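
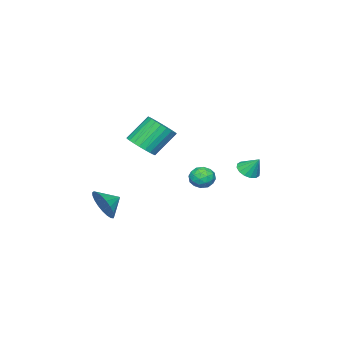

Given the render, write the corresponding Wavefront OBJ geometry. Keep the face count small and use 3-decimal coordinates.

v -3.528 2.232 -0.942
v -2.963 1.827 -0.66
v -3.492 2.968 0.042
v -2.792 2.104 -0.873
v -2.818 2.414 -1.104
v -3.035 2.676 -1.292
v -3.384 2.818 -1.386
v -3.771 2.804 -1.362
v -4.093 2.636 -1.225
v -4.263 2.36 -1.012
v -4.237 2.049 -0.78
v -4.02 1.788 -0.592
v -3.672 1.645 -0.498
v -3.285 1.659 -0.523
v 4.274 -2.027 -1.874
v 4.778 -1.753 -0.972
v 3.366 -1.573 -1.506
v 4.851 -1.398 -1.23
v 4.824 -1.152 -1.6
v 4.702 -1.057 -2.017
v 4.506 -1.131 -2.41
v 4.27 -1.359 -2.71
v 4.034 -1.703 -2.865
v 3.84 -2.103 -2.849
v 3.721 -2.49 -2.665
v 3.697 -2.797 -2.344
v 3.773 -2.971 -1.942
v 3.936 -2.982 -1.528
v 4.157 -2.828 -1.174
v 4.398 -2.535 -0.941
v 4.618 -2.155 -0.869
v -0.148 -2.67 0.877
v 0.364 -3.234 1.525
v -0.7 -2.514 2.991
v -1.212 -1.95 2.343
v 0.579 -2.908 1.521
v -0.486 -2.189 2.988
v 0.683 -2.546 1.419
v -0.381 -1.827 2.886
v 0.661 -2.203 1.235
v -0.403 -1.484 2.701
v 0.516 -1.931 0.996
v -0.549 -1.212 2.463
v 0.269 -1.771 0.739
v -0.795 -1.052 2.205
v -0.041 -1.749 0.503
v -1.105 -1.029 1.969
v -0.367 -1.866 0.323
v -1.431 -1.146 1.79
v -0.66 -2.106 0.229
v -1.724 -1.386 1.695
v -0.874 -2.431 0.232
v -1.939 -1.712 1.699
v -0.979 -2.793 0.334
v -2.043 -2.074 1.801
v -0.957 -3.136 0.519
v -2.021 -2.417 1.985
v -0.811 -3.408 0.757
v -1.876 -2.689 2.224
v -0.565 -3.568 1.015
v -1.629 -2.849 2.481
v -0.255 -3.591 1.251
v -1.319 -2.871 2.717
v 0.071 -3.474 1.43
v -0.993 -2.754 2.897
v 2.186 3.549 0.593
v 2.539 3.048 1.055
v 1.601 2.612 0.025
v 1.954 2.111 0.487
v 1.422 2.586 0.77
v 1.783 3.165 1.122
v 2.357 2.495 -0.042
v 2.718 3.074 0.31
v 2.645 2.397 0.663
v 2.067 2.453 1.165
v 2.073 3.207 -0.085
v 1.495 3.263 0.417
v 2.414 3.38 0.874
v 1.726 2.28 0.206
v 1.413 2.558 0.372
v 1.621 2.264 0.644
v 1.969 3.449 0.913
v 2.177 3.155 1.185
v 1.52 2.883 1.017
v 1.963 2.505 -0.105
v 2.171 2.211 0.167
v 2.519 3.396 0.436
v 2.727 3.102 0.708
v 2.62 2.777 0.063
v 2.683 2.703 0.915
v 2.34 2.153 0.581
v 2.576 2.379 0.27
v 2.789 2.719 0.477
v 2.344 2.736 1.21
v 2 2.186 0.876
v 1.687 2.465 1.043
v 1.899 2.805 1.249
v 2.406 2.353 0.979
v 2.14 3.474 0.204
v 1.796 2.924 -0.13
v 2.241 2.855 -0.169
v 2.453 3.195 0.037
v 1.8 3.507 0.499
v 1.457 2.957 0.165
v 1.351 2.941 0.603
v 1.564 3.281 0.81
v 1.734 3.307 0.101
f 2 1 4
f 2 4 3
f 4 1 5
f 4 5 3
f 5 1 6
f 5 6 3
f 6 1 7
f 6 7 3
f 7 1 8
f 7 8 3
f 8 1 9
f 8 9 3
f 9 1 10
f 9 10 3
f 10 1 11
f 10 11 3
f 11 1 12
f 11 12 3
f 12 1 13
f 12 13 3
f 13 1 14
f 13 14 3
f 14 1 2
f 14 2 3
f 16 15 18
f 16 18 17
f 18 15 19
f 18 19 17
f 19 15 20
f 19 20 17
f 20 15 21
f 20 21 17
f 21 15 22
f 21 22 17
f 22 15 23
f 22 23 17
f 23 15 24
f 23 24 17
f 24 15 25
f 24 25 17
f 25 15 26
f 25 26 17
f 26 15 27
f 26 27 17
f 27 15 28
f 27 28 17
f 28 15 29
f 28 29 17
f 29 15 30
f 29 30 17
f 30 15 31
f 30 31 17
f 31 15 16
f 31 16 17
f 33 32 36
f 33 36 34
f 34 36 37
f 34 37 35
f 36 32 38
f 36 38 37
f 37 38 39
f 37 39 35
f 38 32 40
f 38 40 39
f 39 40 41
f 39 41 35
f 40 32 42
f 40 42 41
f 41 42 43
f 41 43 35
f 42 32 44
f 42 44 43
f 43 44 45
f 43 45 35
f 44 32 46
f 44 46 45
f 45 46 47
f 45 47 35
f 46 32 48
f 46 48 47
f 47 48 49
f 47 49 35
f 48 32 50
f 48 50 49
f 49 50 51
f 49 51 35
f 50 32 52
f 50 52 51
f 51 52 53
f 51 53 35
f 52 32 54
f 52 54 53
f 53 54 55
f 53 55 35
f 54 32 56
f 54 56 55
f 55 56 57
f 55 57 35
f 56 32 58
f 56 58 57
f 57 58 59
f 57 59 35
f 58 32 60
f 58 60 59
f 59 60 61
f 59 61 35
f 60 32 62
f 60 62 61
f 61 62 63
f 61 63 35
f 62 32 64
f 62 64 63
f 63 64 65
f 63 65 35
f 64 32 33
f 64 33 65
f 65 33 34
f 65 34 35
f 66 103 82
f 103 77 106
f 82 106 71
f 103 106 82
f 66 82 78
f 82 71 83
f 78 83 67
f 82 83 78
f 66 78 87
f 78 67 88
f 87 88 73
f 78 88 87
f 66 87 99
f 87 73 102
f 99 102 76
f 87 102 99
f 66 99 103
f 99 76 107
f 103 107 77
f 99 107 103
f 67 83 94
f 83 71 97
f 94 97 75
f 83 97 94
f 71 106 84
f 106 77 105
f 84 105 70
f 106 105 84
f 77 107 104
f 107 76 100
f 104 100 68
f 107 100 104
f 76 102 101
f 102 73 89
f 101 89 72
f 102 89 101
f 73 88 93
f 88 67 90
f 93 90 74
f 88 90 93
f 69 95 81
f 95 75 96
f 81 96 70
f 95 96 81
f 69 81 79
f 81 70 80
f 79 80 68
f 81 80 79
f 69 79 86
f 79 68 85
f 86 85 72
f 79 85 86
f 69 86 91
f 86 72 92
f 91 92 74
f 86 92 91
f 69 91 95
f 91 74 98
f 95 98 75
f 91 98 95
f 70 96 84
f 96 75 97
f 84 97 71
f 96 97 84
f 68 80 104
f 80 70 105
f 104 105 77
f 80 105 104
f 72 85 101
f 85 68 100
f 101 100 76
f 85 100 101
f 74 92 93
f 92 72 89
f 93 89 73
f 92 89 93
f 75 98 94
f 98 74 90
f 94 90 67
f 98 90 94



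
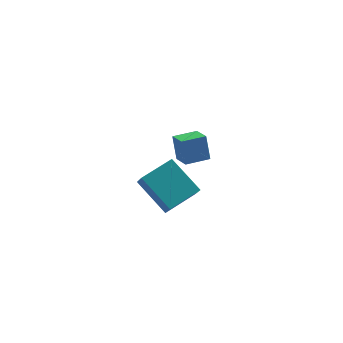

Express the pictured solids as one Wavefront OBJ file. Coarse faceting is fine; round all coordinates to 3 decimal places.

v 2.644 -0.472 -2.589
v 2.578 -0.068 -1.579
v 2.497 0.378 -2.938
v 2.43 0.781 -1.928
v 3.63 -0.301 -2.592
v 3.563 0.102 -1.582
v 3.482 0.548 -2.941
v 3.416 0.952 -1.931
v 0.958 -4.545 -1.514
v 0.997 -5.09 -0.837
v 0.195 -3.444 -0.585
v 0.233 -3.989 0.092
v 2.167 -4.011 -1.152
v 2.205 -4.556 -0.475
v 1.403 -2.91 -0.223
v 1.442 -3.455 0.454
f 2 4 1
f 5 2 1
f 1 4 3
f 3 5 1
f 2 8 4
f 6 2 5
f 6 8 2
f 4 8 3
f 7 5 3
f 3 8 7
f 7 6 5
f 8 6 7
f 10 12 9
f 13 10 9
f 9 12 11
f 11 13 9
f 10 16 12
f 14 10 13
f 14 16 10
f 12 16 11
f 15 13 11
f 11 16 15
f 15 14 13
f 16 14 15



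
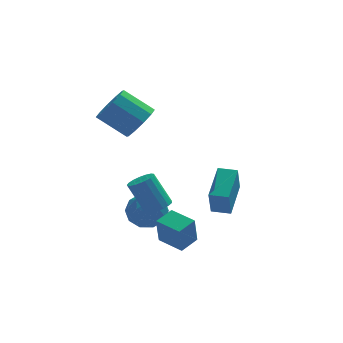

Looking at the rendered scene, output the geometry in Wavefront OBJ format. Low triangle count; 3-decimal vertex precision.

v -2.353 2.933 2.506
v -1.676 3.632 2.975
v -3.09 4.246 4.103
v -3.767 3.547 3.634
v -1.959 3.937 2.453
v -3.373 4.551 3.581
v -2.393 3.859 1.952
v -3.807 4.473 3.08
v -2.811 3.428 1.662
v -4.225 4.041 2.79
v -3.055 2.807 1.695
v -4.469 3.421 2.823
v -3.03 2.234 2.037
v -4.444 2.848 3.165
v -2.747 1.929 2.559
v -4.161 2.543 3.687
v -2.313 2.007 3.06
v -3.727 2.621 4.188
v -1.895 2.439 3.35
v -3.309 3.052 4.478
v -1.651 3.059 3.317
v -3.065 3.673 4.445
v -1.099 -2.333 -3.281
v -1.277 -2.674 -1.738
v -2.034 -1.259 -3.151
v -2.212 -1.599 -1.608
v -0.268 -1.641 -3.032
v -0.446 -1.981 -1.489
v -1.203 -0.566 -2.902
v -1.381 -0.907 -1.359
v -3.231 1.132 -2.784
v -2.282 1.697 -2.82
v -2.418 -0.177 -1.88
v -1.469 0.388 -1.916
v -2.309 0.757 -1.301
v -2.811 1.566 -1.86
v -1.889 -0.046 -2.84
v -2.391 0.763 -3.399
v -1.453 0.969 -2.854
v -1.713 1.465 -1.903
v -2.987 0.055 -2.797
v -3.247 0.551 -1.846
v -2.828 1.529 -2.881
v -1.872 -0.009 -1.819
v -2.366 0.208 -1.457
v -1.808 0.539 -1.478
v -3.139 1.452 -2.317
v -2.581 1.784 -2.338
v -2.597 1.232 -1.445
v -2.119 -0.264 -2.362
v -1.561 0.068 -2.383
v -2.892 0.981 -3.222
v -2.334 1.312 -3.243
v -2.103 0.288 -3.255
v -1.783 1.433 -2.923
v -1.305 0.664 -2.391
v -1.552 0.409 -2.935
v -1.847 0.885 -3.263
v -1.936 1.725 -2.363
v -1.458 0.955 -1.832
v -1.951 1.172 -1.47
v -2.247 1.648 -1.799
v -1.448 1.297 -2.384
v -3.242 0.565 -2.868
v -2.764 -0.205 -2.337
v -2.453 -0.128 -2.901
v -2.749 0.348 -3.23
v -3.395 0.856 -2.309
v -2.917 0.087 -1.777
v -2.853 0.635 -1.437
v -3.148 1.111 -1.765
v -3.252 0.223 -2.316
v -1.948 -0.559 -1.318
v -1.538 -1.027 -0.957
v -2.321 -0.47 0.659
v -2.732 -0.001 0.298
v -1.348 -0.74 -0.964
v -2.131 -0.182 0.651
v -1.296 -0.411 -1.052
v -2.079 0.147 0.563
v -1.393 -0.116 -1.201
v -2.176 0.442 0.414
v -1.617 0.078 -1.377
v -2.401 0.636 0.238
v -1.918 0.126 -1.539
v -2.701 0.683 0.076
v -2.225 0.016 -1.651
v -3.008 0.574 -0.035
v -2.469 -0.224 -1.686
v -3.252 0.333 -0.07
v -2.594 -0.542 -1.637
v -3.377 0.016 -0.021
v -2.571 -0.863 -1.514
v -3.354 -0.306 0.101
v -2.405 -1.115 -1.347
v -3.188 -0.557 0.268
v -2.134 -1.239 -1.173
v -2.918 -0.681 0.442
v -1.822 -1.208 -1.032
v -2.605 -0.65 0.583
v 0.975 2.056 -3.508
v 0.75 1.46 -1.954
v 1.715 3.843 -2.715
v 1.49 3.246 -1.161
v 1.91 1.674 -3.519
v 1.685 1.077 -1.965
v 2.65 3.46 -2.726
v 2.425 2.864 -1.172
f 2 1 5
f 2 5 3
f 3 5 6
f 3 6 4
f 5 1 7
f 5 7 6
f 6 7 8
f 6 8 4
f 7 1 9
f 7 9 8
f 8 9 10
f 8 10 4
f 9 1 11
f 9 11 10
f 10 11 12
f 10 12 4
f 11 1 13
f 11 13 12
f 12 13 14
f 12 14 4
f 13 1 15
f 13 15 14
f 14 15 16
f 14 16 4
f 15 1 17
f 15 17 16
f 16 17 18
f 16 18 4
f 17 1 19
f 17 19 18
f 18 19 20
f 18 20 4
f 19 1 21
f 19 21 20
f 20 21 22
f 20 22 4
f 21 1 2
f 21 2 22
f 22 2 3
f 22 3 4
f 24 26 23
f 27 24 23
f 23 26 25
f 25 27 23
f 24 30 26
f 28 24 27
f 28 30 24
f 26 30 25
f 29 27 25
f 25 30 29
f 29 28 27
f 30 28 29
f 31 68 47
f 68 42 71
f 47 71 36
f 68 71 47
f 31 47 43
f 47 36 48
f 43 48 32
f 47 48 43
f 31 43 52
f 43 32 53
f 52 53 38
f 43 53 52
f 31 52 64
f 52 38 67
f 64 67 41
f 52 67 64
f 31 64 68
f 64 41 72
f 68 72 42
f 64 72 68
f 32 48 59
f 48 36 62
f 59 62 40
f 48 62 59
f 36 71 49
f 71 42 70
f 49 70 35
f 71 70 49
f 42 72 69
f 72 41 65
f 69 65 33
f 72 65 69
f 41 67 66
f 67 38 54
f 66 54 37
f 67 54 66
f 38 53 58
f 53 32 55
f 58 55 39
f 53 55 58
f 34 60 46
f 60 40 61
f 46 61 35
f 60 61 46
f 34 46 44
f 46 35 45
f 44 45 33
f 46 45 44
f 34 44 51
f 44 33 50
f 51 50 37
f 44 50 51
f 34 51 56
f 51 37 57
f 56 57 39
f 51 57 56
f 34 56 60
f 56 39 63
f 60 63 40
f 56 63 60
f 35 61 49
f 61 40 62
f 49 62 36
f 61 62 49
f 33 45 69
f 45 35 70
f 69 70 42
f 45 70 69
f 37 50 66
f 50 33 65
f 66 65 41
f 50 65 66
f 39 57 58
f 57 37 54
f 58 54 38
f 57 54 58
f 40 63 59
f 63 39 55
f 59 55 32
f 63 55 59
f 74 73 77
f 74 77 75
f 75 77 78
f 75 78 76
f 77 73 79
f 77 79 78
f 78 79 80
f 78 80 76
f 79 73 81
f 79 81 80
f 80 81 82
f 80 82 76
f 81 73 83
f 81 83 82
f 82 83 84
f 82 84 76
f 83 73 85
f 83 85 84
f 84 85 86
f 84 86 76
f 85 73 87
f 85 87 86
f 86 87 88
f 86 88 76
f 87 73 89
f 87 89 88
f 88 89 90
f 88 90 76
f 89 73 91
f 89 91 90
f 90 91 92
f 90 92 76
f 91 73 93
f 91 93 92
f 92 93 94
f 92 94 76
f 93 73 95
f 93 95 94
f 94 95 96
f 94 96 76
f 95 73 97
f 95 97 96
f 96 97 98
f 96 98 76
f 97 73 99
f 97 99 98
f 98 99 100
f 98 100 76
f 99 73 74
f 99 74 100
f 100 74 75
f 100 75 76
f 102 104 101
f 105 102 101
f 101 104 103
f 103 105 101
f 102 108 104
f 106 102 105
f 106 108 102
f 104 108 103
f 107 105 103
f 103 108 107
f 107 106 105
f 108 106 107



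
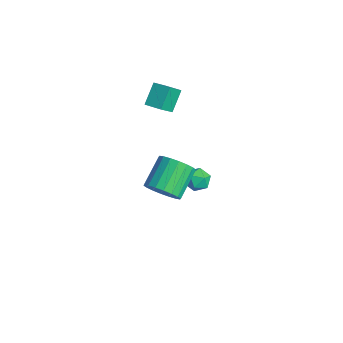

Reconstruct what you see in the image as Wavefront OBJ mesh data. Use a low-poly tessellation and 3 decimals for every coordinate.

v 1.664 -3.908 1.975
v 2.418 -3.265 1.838
v 1.53 -2.009 2.849
v 0.776 -2.652 2.985
v 2.149 -3.178 1.494
v 1.262 -1.922 2.505
v 1.785 -3.235 1.245
v 0.897 -1.979 2.256
v 1.396 -3.425 1.141
v 0.509 -2.17 2.151
v 1.061 -3.711 1.201
v 0.173 -2.456 2.212
v 0.845 -4.036 1.415
v -0.043 -2.781 2.426
v 0.791 -4.336 1.74
v -0.096 -3.08 2.751
v 0.91 -4.551 2.111
v 0.022 -3.295 3.122
v 1.178 -4.638 2.455
v 0.291 -3.382 3.466
v 1.543 -4.581 2.704
v 0.655 -3.325 3.715
v 1.931 -4.39 2.809
v 1.044 -3.135 3.819
v 2.267 -4.104 2.748
v 1.379 -2.849 3.759
v 2.483 -3.779 2.534
v 1.595 -2.524 3.545
v 2.536 -3.48 2.209
v 1.649 -2.224 3.22
v -3.681 -2.32 3.798
v -4.27 -1.527 4.79
v -4.104 -1.461 2.861
v -4.693 -0.668 3.853
v -2.847 -1.812 3.887
v -3.436 -1.019 4.879
v -3.27 -0.953 2.95
v -3.859 -0.16 3.942
v -2.693 1.011 -2.859
v -2.163 0.546 -3.235
v -3.477 -0.006 -2.705
v -2.947 -0.471 -3.081
v -2.778 -0.177 -2.357
v -2.294 0.451 -2.453
v -3.346 0.089 -3.487
v -2.862 0.717 -3.583
v -2.567 -0.024 -3.624
v -2.216 -0.189 -2.925
v -3.424 0.729 -3.015
v -3.073 0.564 -2.316
f 2 1 5
f 2 5 3
f 3 5 6
f 3 6 4
f 5 1 7
f 5 7 6
f 6 7 8
f 6 8 4
f 7 1 9
f 7 9 8
f 8 9 10
f 8 10 4
f 9 1 11
f 9 11 10
f 10 11 12
f 10 12 4
f 11 1 13
f 11 13 12
f 12 13 14
f 12 14 4
f 13 1 15
f 13 15 14
f 14 15 16
f 14 16 4
f 15 1 17
f 15 17 16
f 16 17 18
f 16 18 4
f 17 1 19
f 17 19 18
f 18 19 20
f 18 20 4
f 19 1 21
f 19 21 20
f 20 21 22
f 20 22 4
f 21 1 23
f 21 23 22
f 22 23 24
f 22 24 4
f 23 1 25
f 23 25 24
f 24 25 26
f 24 26 4
f 25 1 27
f 25 27 26
f 26 27 28
f 26 28 4
f 27 1 29
f 27 29 28
f 28 29 30
f 28 30 4
f 29 1 2
f 29 2 30
f 30 2 3
f 30 3 4
f 32 34 31
f 35 32 31
f 31 34 33
f 33 35 31
f 32 38 34
f 36 32 35
f 36 38 32
f 34 38 33
f 37 35 33
f 33 38 37
f 37 36 35
f 38 36 37
f 39 50 44
f 39 44 40
f 39 40 46
f 39 46 49
f 39 49 50
f 40 44 48
f 44 50 43
f 50 49 41
f 49 46 45
f 46 40 47
f 42 48 43
f 42 43 41
f 42 41 45
f 42 45 47
f 42 47 48
f 43 48 44
f 41 43 50
f 45 41 49
f 47 45 46
f 48 47 40



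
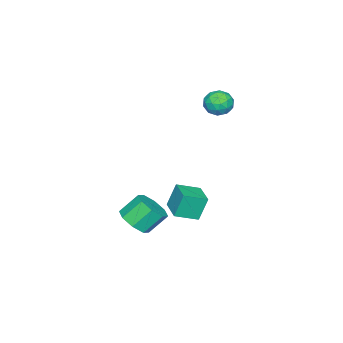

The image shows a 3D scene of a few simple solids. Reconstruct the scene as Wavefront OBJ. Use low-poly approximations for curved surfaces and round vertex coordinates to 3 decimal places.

v 1.432 2.73 -3.251
v 2.064 2.536 -2.685
v 1.44 3.136 -1.783
v 0.808 3.33 -2.349
v 2.17 3.115 -2.997
v 1.546 3.715 -2.094
v 1.843 3.469 -3.457
v 1.219 4.068 -2.555
v 1.276 3.39 -3.797
v 0.652 3.989 -2.895
v 0.8 2.924 -3.817
v 0.176 3.524 -2.915
v 0.694 2.345 -3.506
v 0.07 2.945 -2.603
v 1.021 1.992 -3.045
v 0.397 2.591 -2.143
v 1.588 2.071 -2.705
v 0.964 2.67 -1.803
v -3.663 4.611 1.818
v -3.166 4.071 1.687
v -4.314 3.849 2.493
v -3.817 3.309 2.362
v -3.63 3.892 2.788
v -3.228 4.363 2.371
v -4.252 3.557 1.809
v -3.85 4.028 1.392
v -3.53 3.419 1.682
v -3.145 3.626 2.287
v -4.335 4.294 1.893
v -3.95 4.501 2.498
v -3.357 4.408 1.694
v -4.123 3.512 2.486
v -4.013 3.855 2.737
v -3.72 3.537 2.66
v -3.394 4.58 2.096
v -3.101 4.262 2.019
v -3.374 4.157 2.666
v -4.379 3.658 2.161
v -4.086 3.34 2.084
v -3.76 4.383 1.52
v -3.467 4.065 1.443
v -4.106 3.763 1.514
v -3.279 3.707 1.613
v -3.661 3.259 2.01
v -3.917 3.405 1.685
v -3.681 3.682 1.44
v -3.053 3.829 1.969
v -3.435 3.381 2.366
v -3.326 3.724 2.616
v -3.089 4.001 2.371
v -3.267 3.446 1.966
v -4.045 4.539 1.814
v -4.427 4.091 2.211
v -4.391 3.919 1.809
v -4.154 4.196 1.564
v -3.819 4.661 2.17
v -4.201 4.213 2.567
v -3.799 4.238 2.74
v -3.563 4.515 2.495
v -4.213 4.474 2.214
v -1.987 2.321 -4.188
v -2.35 2.594 -2.959
v -2.785 3.131 -4.604
v -3.148 3.404 -3.375
v -1.072 3.256 -4.125
v -1.435 3.529 -2.896
v -1.87 4.066 -4.541
v -2.233 4.339 -3.312
f 2 1 5
f 2 5 3
f 3 5 6
f 3 6 4
f 5 1 7
f 5 7 6
f 6 7 8
f 6 8 4
f 7 1 9
f 7 9 8
f 8 9 10
f 8 10 4
f 9 1 11
f 9 11 10
f 10 11 12
f 10 12 4
f 11 1 13
f 11 13 12
f 12 13 14
f 12 14 4
f 13 1 15
f 13 15 14
f 14 15 16
f 14 16 4
f 15 1 17
f 15 17 16
f 16 17 18
f 16 18 4
f 17 1 2
f 17 2 18
f 18 2 3
f 18 3 4
f 19 56 35
f 56 30 59
f 35 59 24
f 56 59 35
f 19 35 31
f 35 24 36
f 31 36 20
f 35 36 31
f 19 31 40
f 31 20 41
f 40 41 26
f 31 41 40
f 19 40 52
f 40 26 55
f 52 55 29
f 40 55 52
f 19 52 56
f 52 29 60
f 56 60 30
f 52 60 56
f 20 36 47
f 36 24 50
f 47 50 28
f 36 50 47
f 24 59 37
f 59 30 58
f 37 58 23
f 59 58 37
f 30 60 57
f 60 29 53
f 57 53 21
f 60 53 57
f 29 55 54
f 55 26 42
f 54 42 25
f 55 42 54
f 26 41 46
f 41 20 43
f 46 43 27
f 41 43 46
f 22 48 34
f 48 28 49
f 34 49 23
f 48 49 34
f 22 34 32
f 34 23 33
f 32 33 21
f 34 33 32
f 22 32 39
f 32 21 38
f 39 38 25
f 32 38 39
f 22 39 44
f 39 25 45
f 44 45 27
f 39 45 44
f 22 44 48
f 44 27 51
f 48 51 28
f 44 51 48
f 23 49 37
f 49 28 50
f 37 50 24
f 49 50 37
f 21 33 57
f 33 23 58
f 57 58 30
f 33 58 57
f 25 38 54
f 38 21 53
f 54 53 29
f 38 53 54
f 27 45 46
f 45 25 42
f 46 42 26
f 45 42 46
f 28 51 47
f 51 27 43
f 47 43 20
f 51 43 47
f 62 64 61
f 65 62 61
f 61 64 63
f 63 65 61
f 62 68 64
f 66 62 65
f 66 68 62
f 64 68 63
f 67 65 63
f 63 68 67
f 67 66 65
f 68 66 67



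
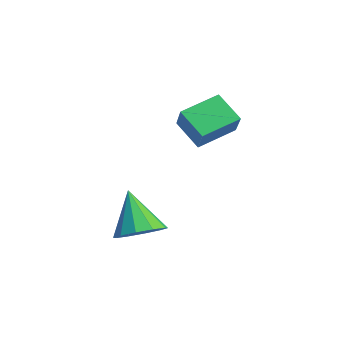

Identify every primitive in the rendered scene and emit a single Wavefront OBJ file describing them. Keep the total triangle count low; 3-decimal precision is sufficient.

v -0.087 3.432 1.001
v -1.157 2.974 1.948
v -0.271 5.089 1.596
v -1.34 4.631 2.543
v 0.96 3.169 2.057
v -0.109 2.711 3.004
v 0.777 4.826 2.652
v -0.293 4.368 3.599
v 3.143 -0.169 -1.447
v 3.75 0.55 -1.029
v 2.037 -0.231 0.267
v 3.272 0.846 -1.327
v 2.744 0.754 -1.67
v 2.368 0.31 -1.929
v 2.289 -0.317 -2.003
v 2.535 -0.888 -1.865
v 3.013 -1.184 -1.567
v 3.541 -1.092 -1.223
v 3.917 -0.648 -0.965
v 3.997 -0.02 -0.891
f 2 4 1
f 5 2 1
f 1 4 3
f 3 5 1
f 2 8 4
f 6 2 5
f 6 8 2
f 4 8 3
f 7 5 3
f 3 8 7
f 7 6 5
f 8 6 7
f 10 9 12
f 10 12 11
f 12 9 13
f 12 13 11
f 13 9 14
f 13 14 11
f 14 9 15
f 14 15 11
f 15 9 16
f 15 16 11
f 16 9 17
f 16 17 11
f 17 9 18
f 17 18 11
f 18 9 19
f 18 19 11
f 19 9 20
f 19 20 11
f 20 9 10
f 20 10 11



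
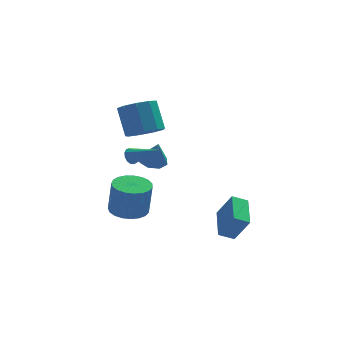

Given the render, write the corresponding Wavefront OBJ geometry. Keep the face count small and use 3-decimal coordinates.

v -2.724 2.634 2.54
v -1.756 2.426 2.86
v -2.029 3.457 4.359
v -2.996 3.666 4.04
v -1.758 3.012 2.456
v -2.031 4.043 3.955
v -2.212 3.421 2.092
v -2.485 4.453 3.591
v -2.906 3.462 1.938
v -3.178 4.494 3.437
v -3.514 3.116 2.065
v -3.786 4.147 3.565
v -3.752 2.544 2.415
v -4.025 3.575 3.915
v -3.509 2.015 2.824
v -3.782 3.046 4.323
v -2.899 1.775 3.099
v -3.172 2.806 4.599
v -2.206 1.938 3.114
v -2.479 2.969 4.613
v -2.281 3.013 0.27
v -1.546 3.268 0.222
v -2.059 2.627 1.65
v -1.924 3.693 0.402
v -2.512 3.72 0.505
v -2.964 3.332 0.469
v -3.017 2.757 0.318
v -2.639 2.332 0.138
v -2.051 2.305 0.035
v -1.598 2.693 0.07
v 1.321 -0.443 -3.845
v 0.489 -0.44 -3.452
v 1.568 1.361 -3.338
v 0.736 1.364 -2.945
v 2.004 -0.944 -2.395
v 1.172 -0.941 -2.002
v 2.251 0.86 -1.888
v 1.419 0.863 -1.495
v -3.607 1.617 1.449
v -3.324 1.632 1.012
v -2.293 0.743 2.271
v -3.257 1.874 1.163
v -3.301 2.035 1.404
v -3.442 2.063 1.659
v -3.636 1.949 1.847
v -3.82 1.73 1.909
v -3.937 1.475 1.825
v -3.949 1.265 1.621
v -3.853 1.167 1.363
v -3.678 1.211 1.131
v -3.481 1.385 1.001
v -3.809 1.162 -2.154
v -2.901 1.668 -2.206
v -2.724 1.543 -0.318
v -3.631 1.038 -0.266
v -3.182 1.993 -2.158
v -3.005 1.868 -0.27
v -3.572 2.174 -2.109
v -3.394 2.049 -0.222
v -4.002 2.181 -2.068
v -3.825 2.056 -0.181
v -4.399 2.011 -2.042
v -4.222 1.886 -0.155
v -4.694 1.695 -2.035
v -4.517 1.57 -0.148
v -4.836 1.286 -2.049
v -4.658 1.162 -0.161
v -4.8 0.857 -2.081
v -4.623 0.732 -0.193
v -4.593 0.48 -2.125
v -4.415 0.355 -0.238
v -4.25 0.221 -2.175
v -4.072 0.096 -0.287
v -3.831 0.125 -2.22
v -3.653 -0 -0.333
v -3.408 0.208 -2.255
v -3.23 0.083 -0.367
v -3.054 0.456 -2.271
v -2.877 0.332 -0.384
v -2.831 0.827 -2.268
v -2.653 0.702 -0.38
v -2.777 1.255 -2.245
v -2.599 1.131 -0.357
f 2 1 5
f 2 5 3
f 3 5 6
f 3 6 4
f 5 1 7
f 5 7 6
f 6 7 8
f 6 8 4
f 7 1 9
f 7 9 8
f 8 9 10
f 8 10 4
f 9 1 11
f 9 11 10
f 10 11 12
f 10 12 4
f 11 1 13
f 11 13 12
f 12 13 14
f 12 14 4
f 13 1 15
f 13 15 14
f 14 15 16
f 14 16 4
f 15 1 17
f 15 17 16
f 16 17 18
f 16 18 4
f 17 1 19
f 17 19 18
f 18 19 20
f 18 20 4
f 19 1 2
f 19 2 20
f 20 2 3
f 20 3 4
f 22 21 24
f 22 24 23
f 24 21 25
f 24 25 23
f 25 21 26
f 25 26 23
f 26 21 27
f 26 27 23
f 27 21 28
f 27 28 23
f 28 21 29
f 28 29 23
f 29 21 30
f 29 30 23
f 30 21 22
f 30 22 23
f 32 34 31
f 35 32 31
f 31 34 33
f 33 35 31
f 32 38 34
f 36 32 35
f 36 38 32
f 34 38 33
f 37 35 33
f 33 38 37
f 37 36 35
f 38 36 37
f 40 39 42
f 40 42 41
f 42 39 43
f 42 43 41
f 43 39 44
f 43 44 41
f 44 39 45
f 44 45 41
f 45 39 46
f 45 46 41
f 46 39 47
f 46 47 41
f 47 39 48
f 47 48 41
f 48 39 49
f 48 49 41
f 49 39 50
f 49 50 41
f 50 39 51
f 50 51 41
f 51 39 40
f 51 40 41
f 53 52 56
f 53 56 54
f 54 56 57
f 54 57 55
f 56 52 58
f 56 58 57
f 57 58 59
f 57 59 55
f 58 52 60
f 58 60 59
f 59 60 61
f 59 61 55
f 60 52 62
f 60 62 61
f 61 62 63
f 61 63 55
f 62 52 64
f 62 64 63
f 63 64 65
f 63 65 55
f 64 52 66
f 64 66 65
f 65 66 67
f 65 67 55
f 66 52 68
f 66 68 67
f 67 68 69
f 67 69 55
f 68 52 70
f 68 70 69
f 69 70 71
f 69 71 55
f 70 52 72
f 70 72 71
f 71 72 73
f 71 73 55
f 72 52 74
f 72 74 73
f 73 74 75
f 73 75 55
f 74 52 76
f 74 76 75
f 75 76 77
f 75 77 55
f 76 52 78
f 76 78 77
f 77 78 79
f 77 79 55
f 78 52 80
f 78 80 79
f 79 80 81
f 79 81 55
f 80 52 82
f 80 82 81
f 81 82 83
f 81 83 55
f 82 52 53
f 82 53 83
f 83 53 54
f 83 54 55



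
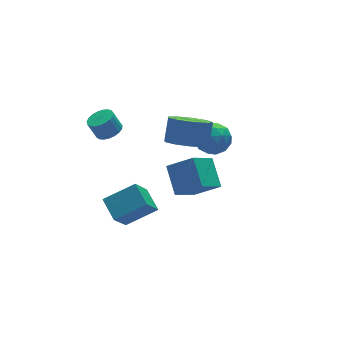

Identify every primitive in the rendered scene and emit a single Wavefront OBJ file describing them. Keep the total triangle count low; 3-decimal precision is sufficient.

v -0.381 -0.453 0.771
v 0.125 0.21 0.117
v 0.647 0.836 1.155
v 0.141 0.173 1.809
v -0.528 0.477 0.284
v -0.007 1.103 1.322
v -1.112 0.308 0.679
v -0.591 0.935 1.717
v -1.354 -0.216 1.117
v -0.833 0.41 2.155
v -1.141 -0.852 1.393
v -0.619 -0.225 2.431
v -0.571 -1.301 1.378
v -0.05 -0.674 2.416
v 0.087 -1.353 1.079
v 0.608 -0.727 2.117
v 0.527 -0.984 0.636
v 1.048 -0.358 1.674
v 0.542 -0.367 0.256
v 1.063 0.259 1.294
v 1.408 1.368 -1.987
v 2.076 1.961 -1.645
v 1.724 0.359 -0.855
v 2.392 0.952 -0.513
v 1.466 1.187 -0.45
v 1.271 1.81 -1.15
v 2.529 0.51 -1.35
v 2.334 1.133 -2.05
v 2.769 1.431 -1.251
v 2.112 1.849 -0.695
v 1.688 0.471 -1.805
v 1.031 0.889 -1.249
v 1.715 1.753 -1.915
v 2.085 0.567 -0.585
v 1.541 0.705 -0.548
v 1.934 1.054 -0.347
v 1.241 1.664 -1.624
v 1.634 2.013 -1.423
v 1.276 1.558 -0.721
v 2.166 0.307 -1.077
v 2.559 0.656 -0.876
v 1.866 1.266 -2.153
v 2.259 1.615 -1.952
v 2.524 0.762 -1.779
v 2.514 1.79 -1.482
v 2.7 1.197 -0.817
v 2.78 0.937 -1.31
v 2.666 1.303 -1.721
v 2.128 2.036 -1.156
v 2.314 1.443 -0.491
v 1.77 1.581 -0.454
v 1.655 1.947 -0.865
v 2.535 1.724 -0.924
v 1.486 0.877 -2.009
v 1.672 0.284 -1.344
v 2.145 0.373 -1.635
v 2.03 0.739 -2.046
v 1.1 1.123 -1.683
v 1.286 0.53 -1.018
v 1.134 1.017 -0.779
v 1.02 1.383 -1.19
v 1.265 0.596 -1.576
v -0.824 -2.141 -1.422
v -2.06 -2.619 -0.406
v -0.6 -0.839 -0.537
v -1.836 -1.317 0.479
v 0.156 -2.883 -0.579
v -1.08 -3.361 0.437
v 0.38 -1.581 0.306
v -0.856 -2.059 1.322
v -2.776 2.771 0.009
v -2.163 2.609 0.282
v -2.492 2.888 1.184
v -3.104 3.049 0.911
v -2.126 2.884 0.21
v -2.454 3.163 1.113
v -2.201 3.14 0.104
v -2.529 3.419 1.006
v -2.375 3.332 -0.019
v -2.704 3.611 0.884
v -2.619 3.426 -0.137
v -2.947 3.705 0.765
v -2.89 3.408 -0.23
v -3.218 3.687 0.673
v -3.141 3.279 -0.281
v -3.469 3.558 0.621
v -3.329 3.062 -0.283
v -3.657 3.341 0.619
v -3.421 2.795 -0.234
v -3.75 3.074 0.668
v -3.402 2.524 -0.143
v -3.731 2.803 0.759
v -3.274 2.295 -0.026
v -3.603 2.574 0.877
v -3.061 2.148 0.097
v -3.389 2.427 1
v -2.798 2.109 0.205
v -3.126 2.388 1.108
v -2.531 2.185 0.279
v -2.859 2.464 1.181
v -2.306 2.361 0.306
v -2.635 2.64 1.209
v -2.372 -0.359 -3.1
v -2.388 0.83 -2.575
v -3.929 -0.028 -3.898
v -3.945 1.161 -3.373
v -1.455 0.319 -4.607
v -1.471 1.508 -4.082
v -3.012 0.65 -5.405
v -3.028 1.839 -4.88
f 2 1 5
f 2 5 3
f 3 5 6
f 3 6 4
f 5 1 7
f 5 7 6
f 6 7 8
f 6 8 4
f 7 1 9
f 7 9 8
f 8 9 10
f 8 10 4
f 9 1 11
f 9 11 10
f 10 11 12
f 10 12 4
f 11 1 13
f 11 13 12
f 12 13 14
f 12 14 4
f 13 1 15
f 13 15 14
f 14 15 16
f 14 16 4
f 15 1 17
f 15 17 16
f 16 17 18
f 16 18 4
f 17 1 19
f 17 19 18
f 18 19 20
f 18 20 4
f 19 1 2
f 19 2 20
f 20 2 3
f 20 3 4
f 21 58 37
f 58 32 61
f 37 61 26
f 58 61 37
f 21 37 33
f 37 26 38
f 33 38 22
f 37 38 33
f 21 33 42
f 33 22 43
f 42 43 28
f 33 43 42
f 21 42 54
f 42 28 57
f 54 57 31
f 42 57 54
f 21 54 58
f 54 31 62
f 58 62 32
f 54 62 58
f 22 38 49
f 38 26 52
f 49 52 30
f 38 52 49
f 26 61 39
f 61 32 60
f 39 60 25
f 61 60 39
f 32 62 59
f 62 31 55
f 59 55 23
f 62 55 59
f 31 57 56
f 57 28 44
f 56 44 27
f 57 44 56
f 28 43 48
f 43 22 45
f 48 45 29
f 43 45 48
f 24 50 36
f 50 30 51
f 36 51 25
f 50 51 36
f 24 36 34
f 36 25 35
f 34 35 23
f 36 35 34
f 24 34 41
f 34 23 40
f 41 40 27
f 34 40 41
f 24 41 46
f 41 27 47
f 46 47 29
f 41 47 46
f 24 46 50
f 46 29 53
f 50 53 30
f 46 53 50
f 25 51 39
f 51 30 52
f 39 52 26
f 51 52 39
f 23 35 59
f 35 25 60
f 59 60 32
f 35 60 59
f 27 40 56
f 40 23 55
f 56 55 31
f 40 55 56
f 29 47 48
f 47 27 44
f 48 44 28
f 47 44 48
f 30 53 49
f 53 29 45
f 49 45 22
f 53 45 49
f 64 66 63
f 67 64 63
f 63 66 65
f 65 67 63
f 64 70 66
f 68 64 67
f 68 70 64
f 66 70 65
f 69 67 65
f 65 70 69
f 69 68 67
f 70 68 69
f 72 71 75
f 72 75 73
f 73 75 76
f 73 76 74
f 75 71 77
f 75 77 76
f 76 77 78
f 76 78 74
f 77 71 79
f 77 79 78
f 78 79 80
f 78 80 74
f 79 71 81
f 79 81 80
f 80 81 82
f 80 82 74
f 81 71 83
f 81 83 82
f 82 83 84
f 82 84 74
f 83 71 85
f 83 85 84
f 84 85 86
f 84 86 74
f 85 71 87
f 85 87 86
f 86 87 88
f 86 88 74
f 87 71 89
f 87 89 88
f 88 89 90
f 88 90 74
f 89 71 91
f 89 91 90
f 90 91 92
f 90 92 74
f 91 71 93
f 91 93 92
f 92 93 94
f 92 94 74
f 93 71 95
f 93 95 94
f 94 95 96
f 94 96 74
f 95 71 97
f 95 97 96
f 96 97 98
f 96 98 74
f 97 71 99
f 97 99 98
f 98 99 100
f 98 100 74
f 99 71 101
f 99 101 100
f 100 101 102
f 100 102 74
f 101 71 72
f 101 72 102
f 102 72 73
f 102 73 74
f 104 106 103
f 107 104 103
f 103 106 105
f 105 107 103
f 104 110 106
f 108 104 107
f 108 110 104
f 106 110 105
f 109 107 105
f 105 110 109
f 109 108 107
f 110 108 109



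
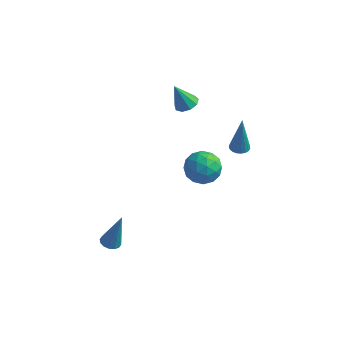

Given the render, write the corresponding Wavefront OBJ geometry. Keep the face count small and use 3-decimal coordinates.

v -0.467 3.979 -1.779
v -0.068 4.311 -1.8
v -0.373 4.001 0.379
v -0.237 4.445 -1.794
v -0.447 4.499 -1.785
v -0.66 4.462 -1.775
v -0.839 4.342 -1.766
v -0.954 4.159 -1.76
v -0.985 3.945 -1.756
v -0.927 3.737 -1.756
v -0.789 3.571 -1.761
v -0.595 3.475 -1.768
v -0.379 3.466 -1.778
v -0.178 3.547 -1.787
v -0.028 3.701 -1.795
v 0.047 3.904 -1.801
v 0.033 4.12 -1.802
v -3.98 -2.946 -4.603
v -3.584 -3.296 -4.645
v -3.5 -2.634 -2.697
v -3.473 -3.054 -4.713
v -3.498 -2.784 -4.751
v -3.652 -2.557 -4.749
v -3.894 -2.434 -4.709
v -4.159 -2.449 -4.639
v -4.376 -2.597 -4.561
v -4.487 -2.838 -4.493
v -4.462 -3.109 -4.455
v -4.308 -3.336 -4.456
v -4.066 -3.459 -4.497
v -3.801 -3.444 -4.566
v -1.556 1.632 -1.154
v -0.888 1.716 -0.445
v -1.132 0.124 -1.375
v -0.464 0.208 -0.666
v -1.416 0.225 -0.445
v -1.678 1.157 -0.308
v -0.342 0.683 -1.512
v -0.604 1.615 -1.375
v -0.137 1.129 -0.666
v -0.801 0.846 -0.007
v -1.219 0.994 -1.813
v -1.883 0.711 -1.154
v -1.259 1.807 -0.78
v -0.761 0.033 -1.04
v -1.321 0.043 -0.91
v -0.928 0.093 -0.493
v -1.724 1.478 -0.7
v -1.331 1.527 -0.283
v -1.642 0.651 -0.283
v -0.689 0.313 -1.537
v -0.296 0.362 -1.12
v -1.092 1.747 -1.327
v -0.699 1.797 -0.91
v -0.378 1.189 -1.537
v -0.425 1.511 -0.493
v -0.176 0.625 -0.623
v -0.104 0.904 -1.12
v -0.258 1.452 -1.04
v -0.816 1.345 -0.106
v -0.566 0.458 -0.236
v -1.126 0.468 -0.106
v -1.28 1.016 -0.025
v -0.374 1 -0.236
v -1.454 1.382 -1.584
v -1.204 0.495 -1.714
v -0.74 0.824 -1.795
v -0.894 1.372 -1.714
v -1.844 1.215 -1.197
v -1.595 0.329 -1.327
v -1.762 0.388 -0.78
v -1.916 0.936 -0.7
v -1.646 0.84 -1.584
v -2.936 3.137 1.364
v -2.461 3.478 1.624
v -3.484 2.903 2.676
v -2.799 3.74 1.529
v -3.202 3.719 1.357
v -3.479 3.425 1.189
v -3.503 2.997 1.103
v -3.262 2.634 1.139
v -2.868 2.506 1.281
v -2.506 2.673 1.462
v -2.345 3.057 1.597
f 2 1 4
f 2 4 3
f 4 1 5
f 4 5 3
f 5 1 6
f 5 6 3
f 6 1 7
f 6 7 3
f 7 1 8
f 7 8 3
f 8 1 9
f 8 9 3
f 9 1 10
f 9 10 3
f 10 1 11
f 10 11 3
f 11 1 12
f 11 12 3
f 12 1 13
f 12 13 3
f 13 1 14
f 13 14 3
f 14 1 15
f 14 15 3
f 15 1 16
f 15 16 3
f 16 1 17
f 16 17 3
f 17 1 2
f 17 2 3
f 19 18 21
f 19 21 20
f 21 18 22
f 21 22 20
f 22 18 23
f 22 23 20
f 23 18 24
f 23 24 20
f 24 18 25
f 24 25 20
f 25 18 26
f 25 26 20
f 26 18 27
f 26 27 20
f 27 18 28
f 27 28 20
f 28 18 29
f 28 29 20
f 29 18 30
f 29 30 20
f 30 18 31
f 30 31 20
f 31 18 19
f 31 19 20
f 32 69 48
f 69 43 72
f 48 72 37
f 69 72 48
f 32 48 44
f 48 37 49
f 44 49 33
f 48 49 44
f 32 44 53
f 44 33 54
f 53 54 39
f 44 54 53
f 32 53 65
f 53 39 68
f 65 68 42
f 53 68 65
f 32 65 69
f 65 42 73
f 69 73 43
f 65 73 69
f 33 49 60
f 49 37 63
f 60 63 41
f 49 63 60
f 37 72 50
f 72 43 71
f 50 71 36
f 72 71 50
f 43 73 70
f 73 42 66
f 70 66 34
f 73 66 70
f 42 68 67
f 68 39 55
f 67 55 38
f 68 55 67
f 39 54 59
f 54 33 56
f 59 56 40
f 54 56 59
f 35 61 47
f 61 41 62
f 47 62 36
f 61 62 47
f 35 47 45
f 47 36 46
f 45 46 34
f 47 46 45
f 35 45 52
f 45 34 51
f 52 51 38
f 45 51 52
f 35 52 57
f 52 38 58
f 57 58 40
f 52 58 57
f 35 57 61
f 57 40 64
f 61 64 41
f 57 64 61
f 36 62 50
f 62 41 63
f 50 63 37
f 62 63 50
f 34 46 70
f 46 36 71
f 70 71 43
f 46 71 70
f 38 51 67
f 51 34 66
f 67 66 42
f 51 66 67
f 40 58 59
f 58 38 55
f 59 55 39
f 58 55 59
f 41 64 60
f 64 40 56
f 60 56 33
f 64 56 60
f 75 74 77
f 75 77 76
f 77 74 78
f 77 78 76
f 78 74 79
f 78 79 76
f 79 74 80
f 79 80 76
f 80 74 81
f 80 81 76
f 81 74 82
f 81 82 76
f 82 74 83
f 82 83 76
f 83 74 84
f 83 84 76
f 84 74 75
f 84 75 76



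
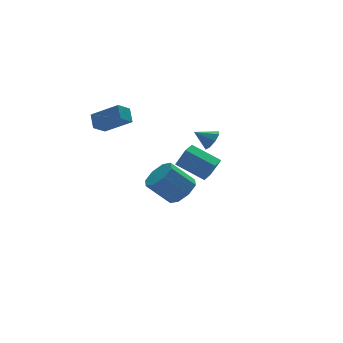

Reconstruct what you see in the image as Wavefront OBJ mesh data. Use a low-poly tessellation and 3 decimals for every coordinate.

v -3.18 3.843 3.255
v -2.991 4.598 3.931
v -2.345 4.151 2.679
v -2.157 4.905 3.355
v -2.043 2.655 4.265
v -1.855 3.409 4.941
v -1.209 2.962 3.689
v -1.02 3.717 4.365
v 1.567 2.355 -2.138
v 2.386 2.457 -1.442
v 1.132 2.987 -0.045
v 0.313 2.885 -0.742
v 2.228 3.158 -1.85
v 0.975 3.689 -0.453
v 1.683 3.389 -2.427
v 0.43 3.919 -1.03
v 1.07 3.014 -2.835
v -0.184 3.544 -1.438
v 0.748 2.253 -2.835
v -0.506 2.783 -1.438
v 0.905 1.551 -2.427
v -0.348 2.082 -1.03
v 1.45 1.321 -1.85
v 0.197 1.851 -0.453
v 2.064 1.696 -1.442
v 0.81 2.226 -0.045
v -0.179 -3.764 2.051
v 0.19 -4.222 3.233
v -1.258 -2.507 2.876
v -0.889 -2.966 4.058
v 0.469 -3.214 2.062
v 0.838 -3.673 3.244
v -0.61 -1.958 2.887
v -0.241 -2.416 4.069
v 3.067 1.673 1.897
v 3.29 1.289 2.489
v 2.173 2.147 2.543
v 3.536 1.798 2.455
v 3.507 2.234 2.094
v 3.22 2.341 1.618
v 2.843 2.056 1.305
v 2.597 1.547 1.339
v 2.626 1.112 1.7
v 2.913 1.005 2.176
f 2 4 1
f 5 2 1
f 1 4 3
f 3 5 1
f 2 8 4
f 6 2 5
f 6 8 2
f 4 8 3
f 7 5 3
f 3 8 7
f 7 6 5
f 8 6 7
f 10 9 13
f 10 13 11
f 11 13 14
f 11 14 12
f 13 9 15
f 13 15 14
f 14 15 16
f 14 16 12
f 15 9 17
f 15 17 16
f 16 17 18
f 16 18 12
f 17 9 19
f 17 19 18
f 18 19 20
f 18 20 12
f 19 9 21
f 19 21 20
f 20 21 22
f 20 22 12
f 21 9 23
f 21 23 22
f 22 23 24
f 22 24 12
f 23 9 25
f 23 25 24
f 24 25 26
f 24 26 12
f 25 9 10
f 25 10 26
f 26 10 11
f 26 11 12
f 28 30 27
f 31 28 27
f 27 30 29
f 29 31 27
f 28 34 30
f 32 28 31
f 32 34 28
f 30 34 29
f 33 31 29
f 29 34 33
f 33 32 31
f 34 32 33
f 36 35 38
f 36 38 37
f 38 35 39
f 38 39 37
f 39 35 40
f 39 40 37
f 40 35 41
f 40 41 37
f 41 35 42
f 41 42 37
f 42 35 43
f 42 43 37
f 43 35 44
f 43 44 37
f 44 35 36
f 44 36 37



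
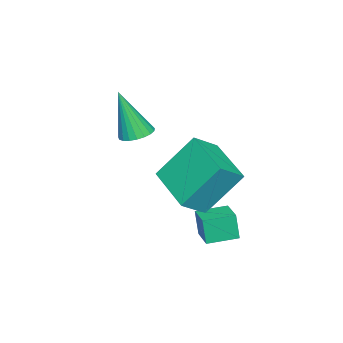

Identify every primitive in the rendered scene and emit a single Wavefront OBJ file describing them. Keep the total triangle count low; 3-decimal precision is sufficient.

v -2.104 -1.511 0.687
v -1.739 -1.039 0.813
v -1.976 -2.089 2.493
v -1.968 -0.942 0.86
v -2.221 -0.944 0.877
v -2.454 -1.043 0.861
v -2.626 -1.224 0.816
v -2.708 -1.454 0.748
v -2.685 -1.695 0.669
v -2.562 -1.903 0.594
v -2.359 -2.044 0.535
v -2.112 -2.092 0.502
v -1.864 -2.041 0.501
v -1.657 -1.897 0.532
v -1.528 -1.687 0.59
v -1.497 -1.447 0.665
v -1.572 -1.217 0.744
v -0.176 0.131 0.238
v -0.828 1.101 1.736
v -0.935 0.569 -0.376
v -1.587 1.539 1.122
v 0.987 1.561 -0.182
v 0.335 2.531 1.316
v 0.228 1.999 -0.796
v -0.424 2.969 0.702
v -0.002 1.666 -1.935
v -0.056 1.513 -0.999
v -0.667 2.461 -1.843
v -0.721 2.307 -0.907
v 0.741 2.273 -1.793
v 0.687 2.119 -0.857
v 0.076 3.067 -1.701
v 0.022 2.914 -0.765
f 2 1 4
f 2 4 3
f 4 1 5
f 4 5 3
f 5 1 6
f 5 6 3
f 6 1 7
f 6 7 3
f 7 1 8
f 7 8 3
f 8 1 9
f 8 9 3
f 9 1 10
f 9 10 3
f 10 1 11
f 10 11 3
f 11 1 12
f 11 12 3
f 12 1 13
f 12 13 3
f 13 1 14
f 13 14 3
f 14 1 15
f 14 15 3
f 15 1 16
f 15 16 3
f 16 1 17
f 16 17 3
f 17 1 2
f 17 2 3
f 19 21 18
f 22 19 18
f 18 21 20
f 20 22 18
f 19 25 21
f 23 19 22
f 23 25 19
f 21 25 20
f 24 22 20
f 20 25 24
f 24 23 22
f 25 23 24
f 27 29 26
f 30 27 26
f 26 29 28
f 28 30 26
f 27 33 29
f 31 27 30
f 31 33 27
f 29 33 28
f 32 30 28
f 28 33 32
f 32 31 30
f 33 31 32



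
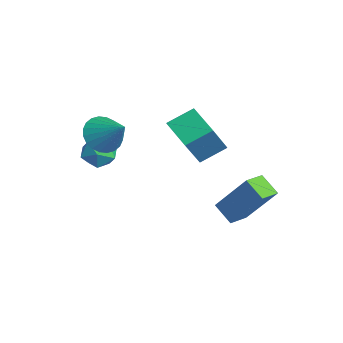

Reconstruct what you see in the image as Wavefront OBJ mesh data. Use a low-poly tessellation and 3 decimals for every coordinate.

v -0.674 -1.117 2.534
v -0.331 -1.456 3.047
v -0.729 -2.084 1.933
v -0.386 -2.423 2.446
v -1.044 -2.195 2.553
v -1.01 -1.598 2.924
v -0.05 -1.942 2.056
v -0.016 -1.345 2.427
v 0.055 -1.966 2.752
v -0.559 -2.122 3.059
v -0.501 -1.418 1.921
v -1.115 -1.574 2.228
v 0.753 1.371 2.232
v -0.435 1.069 2.695
v 0.721 2.328 2.772
v -0.467 2.027 3.235
v 1.447 0.653 3.545
v 0.259 0.352 4.008
v 1.415 1.611 4.085
v 0.227 1.309 4.548
v -0.192 -1.692 3.536
v 0.17 -1.397 2.911
v 0.792 -1.188 4.344
v -0.012 -1.166 2.989
v -0.222 -1.016 3.15
v -0.427 -0.968 3.369
v -0.596 -1.03 3.614
v -0.704 -1.193 3.847
v -0.734 -1.433 4.033
v -0.681 -1.712 4.143
v -0.554 -1.988 4.161
v -0.372 -2.219 4.083
v -0.162 -2.369 3.922
v 0.043 -2.417 3.702
v 0.212 -2.355 3.457
v 0.32 -2.191 3.224
v 0.35 -1.952 3.038
v 0.297 -1.673 2.928
v 3.014 2.266 0.757
v 2.366 1.94 1.273
v 3.828 3.047 2.273
v 3.18 2.722 2.789
v 3.44 1.598 0.871
v 2.792 1.273 1.387
v 4.254 2.38 2.387
v 3.606 2.054 2.903
f 1 12 6
f 1 6 2
f 1 2 8
f 1 8 11
f 1 11 12
f 2 6 10
f 6 12 5
f 12 11 3
f 11 8 7
f 8 2 9
f 4 10 5
f 4 5 3
f 4 3 7
f 4 7 9
f 4 9 10
f 5 10 6
f 3 5 12
f 7 3 11
f 9 7 8
f 10 9 2
f 14 16 13
f 17 14 13
f 13 16 15
f 15 17 13
f 14 20 16
f 18 14 17
f 18 20 14
f 16 20 15
f 19 17 15
f 15 20 19
f 19 18 17
f 20 18 19
f 22 21 24
f 22 24 23
f 24 21 25
f 24 25 23
f 25 21 26
f 25 26 23
f 26 21 27
f 26 27 23
f 27 21 28
f 27 28 23
f 28 21 29
f 28 29 23
f 29 21 30
f 29 30 23
f 30 21 31
f 30 31 23
f 31 21 32
f 31 32 23
f 32 21 33
f 32 33 23
f 33 21 34
f 33 34 23
f 34 21 35
f 34 35 23
f 35 21 36
f 35 36 23
f 36 21 37
f 36 37 23
f 37 21 38
f 37 38 23
f 38 21 22
f 38 22 23
f 40 42 39
f 43 40 39
f 39 42 41
f 41 43 39
f 40 46 42
f 44 40 43
f 44 46 40
f 42 46 41
f 45 43 41
f 41 46 45
f 45 44 43
f 46 44 45



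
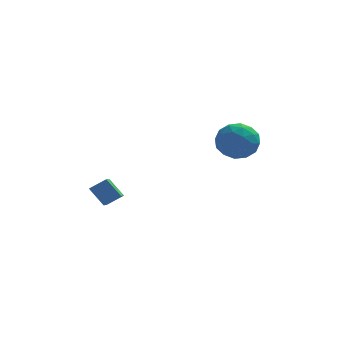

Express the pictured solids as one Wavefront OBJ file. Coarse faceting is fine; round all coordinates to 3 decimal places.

v 1.92 2.187 1.446
v 2.91 1.98 0.726
v 2.39 0.58 2.554
v 3.38 0.373 1.834
v 3.354 1.361 2.584
v 3.063 2.354 1.899
v 2.237 0.206 1.381
v 1.946 1.199 0.696
v 3.105 0.756 0.686
v 3.795 1.47 1.429
v 1.505 1.09 1.851
v 2.195 1.804 2.594
v 2.374 2.225 0.989
v 2.926 0.335 2.291
v 2.911 0.916 2.732
v 3.493 0.795 2.309
v 2.464 2.445 1.679
v 3.045 2.323 1.255
v 3.307 1.959 2.347
v 2.255 0.237 2.025
v 2.836 0.115 1.601
v 1.807 1.765 0.971
v 2.389 1.644 0.548
v 1.993 0.601 0.933
v 3.07 1.383 0.542
v 3.346 0.439 1.193
v 2.675 0.34 0.927
v 2.504 0.924 0.524
v 3.476 1.803 0.979
v 3.752 0.859 1.63
v 3.737 1.439 2.071
v 3.566 2.023 1.669
v 3.591 1.083 0.955
v 1.548 1.701 1.65
v 1.824 0.757 2.301
v 1.734 0.537 1.611
v 1.563 1.121 1.209
v 1.954 2.121 2.087
v 2.23 1.177 2.738
v 2.796 1.636 2.756
v 2.625 2.22 2.353
v 1.709 1.477 2.325
v -4.655 -0.256 -1.187
v -4.672 -2.16 -0.401
v -3.817 -0.034 -0.631
v -3.834 -1.938 0.155
v -3.906 -0.662 -2.155
v -3.923 -2.566 -1.369
v -3.068 -0.44 -1.599
v -3.085 -2.344 -0.813
f 1 38 17
f 38 12 41
f 17 41 6
f 38 41 17
f 1 17 13
f 17 6 18
f 13 18 2
f 17 18 13
f 1 13 22
f 13 2 23
f 22 23 8
f 13 23 22
f 1 22 34
f 22 8 37
f 34 37 11
f 22 37 34
f 1 34 38
f 34 11 42
f 38 42 12
f 34 42 38
f 2 18 29
f 18 6 32
f 29 32 10
f 18 32 29
f 6 41 19
f 41 12 40
f 19 40 5
f 41 40 19
f 12 42 39
f 42 11 35
f 39 35 3
f 42 35 39
f 11 37 36
f 37 8 24
f 36 24 7
f 37 24 36
f 8 23 28
f 23 2 25
f 28 25 9
f 23 25 28
f 4 30 16
f 30 10 31
f 16 31 5
f 30 31 16
f 4 16 14
f 16 5 15
f 14 15 3
f 16 15 14
f 4 14 21
f 14 3 20
f 21 20 7
f 14 20 21
f 4 21 26
f 21 7 27
f 26 27 9
f 21 27 26
f 4 26 30
f 26 9 33
f 30 33 10
f 26 33 30
f 5 31 19
f 31 10 32
f 19 32 6
f 31 32 19
f 3 15 39
f 15 5 40
f 39 40 12
f 15 40 39
f 7 20 36
f 20 3 35
f 36 35 11
f 20 35 36
f 9 27 28
f 27 7 24
f 28 24 8
f 27 24 28
f 10 33 29
f 33 9 25
f 29 25 2
f 33 25 29
f 44 46 43
f 47 44 43
f 43 46 45
f 45 47 43
f 44 50 46
f 48 44 47
f 48 50 44
f 46 50 45
f 49 47 45
f 45 50 49
f 49 48 47
f 50 48 49



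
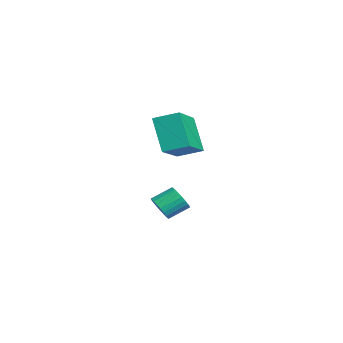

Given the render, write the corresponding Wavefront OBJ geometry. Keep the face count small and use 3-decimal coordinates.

v -3.575 -2.427 -1.541
v -3.011 -2.231 -1.709
v -3.162 -1.356 -1.187
v -3.725 -1.553 -1.019
v -3.147 -2.146 -1.89
v -3.297 -1.271 -1.368
v -3.348 -2.104 -2.019
v -3.498 -1.229 -1.496
v -3.583 -2.111 -2.074
v -3.733 -1.236 -1.552
v -3.817 -2.166 -2.049
v -3.967 -1.291 -1.526
v -4.014 -2.261 -1.946
v -4.165 -1.386 -1.423
v -4.145 -2.382 -1.781
v -4.295 -1.507 -1.259
v -4.188 -2.509 -1.58
v -4.338 -1.634 -1.058
v -4.138 -2.624 -1.373
v -4.289 -1.749 -0.851
v -4.003 -2.709 -1.192
v -4.153 -1.834 -0.67
v -3.802 -2.751 -1.064
v -3.952 -1.876 -0.541
v -3.567 -2.744 -1.008
v -3.717 -1.869 -0.486
v -3.333 -2.689 -1.034
v -3.483 -1.814 -0.511
v -3.135 -2.594 -1.137
v -3.286 -1.719 -0.614
v -3.005 -2.473 -1.301
v -3.155 -1.598 -0.779
v -2.962 -2.346 -1.502
v -3.112 -1.471 -0.98
v -2.314 -1.908 1.723
v -3.168 -2.17 3.181
v -2.023 -0.917 2.072
v -2.877 -1.179 3.529
v -0.583 -2.721 2.591
v -1.437 -2.983 4.048
v -0.292 -1.73 2.939
v -1.146 -1.992 4.397
f 2 1 5
f 2 5 3
f 3 5 6
f 3 6 4
f 5 1 7
f 5 7 6
f 6 7 8
f 6 8 4
f 7 1 9
f 7 9 8
f 8 9 10
f 8 10 4
f 9 1 11
f 9 11 10
f 10 11 12
f 10 12 4
f 11 1 13
f 11 13 12
f 12 13 14
f 12 14 4
f 13 1 15
f 13 15 14
f 14 15 16
f 14 16 4
f 15 1 17
f 15 17 16
f 16 17 18
f 16 18 4
f 17 1 19
f 17 19 18
f 18 19 20
f 18 20 4
f 19 1 21
f 19 21 20
f 20 21 22
f 20 22 4
f 21 1 23
f 21 23 22
f 22 23 24
f 22 24 4
f 23 1 25
f 23 25 24
f 24 25 26
f 24 26 4
f 25 1 27
f 25 27 26
f 26 27 28
f 26 28 4
f 27 1 29
f 27 29 28
f 28 29 30
f 28 30 4
f 29 1 31
f 29 31 30
f 30 31 32
f 30 32 4
f 31 1 33
f 31 33 32
f 32 33 34
f 32 34 4
f 33 1 2
f 33 2 34
f 34 2 3
f 34 3 4
f 36 38 35
f 39 36 35
f 35 38 37
f 37 39 35
f 36 42 38
f 40 36 39
f 40 42 36
f 38 42 37
f 41 39 37
f 37 42 41
f 41 40 39
f 42 40 41



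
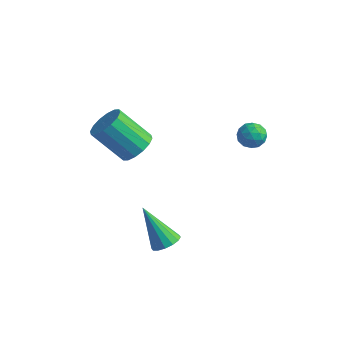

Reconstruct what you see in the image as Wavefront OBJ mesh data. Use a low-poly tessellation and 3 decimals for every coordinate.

v 0.995 -3.334 -2.29
v 1.414 -2.917 -1.997
v -0.155 -3.346 -0.63
v 1.186 -2.717 -2.153
v 0.907 -2.682 -2.347
v 0.651 -2.822 -2.525
v 0.487 -3.099 -2.64
v 0.46 -3.438 -2.662
v 0.576 -3.75 -2.584
v 0.804 -3.95 -2.427
v 1.083 -3.985 -2.234
v 1.339 -3.846 -2.056
v 1.503 -3.569 -1.94
v 1.53 -3.229 -1.919
v -0.994 -2.544 2.195
v -0.537 -2.149 2.75
v -1.749 -2.642 4.1
v -2.206 -3.036 3.545
v -0.812 -1.859 2.608
v -2.025 -2.352 3.958
v -1.136 -1.752 2.356
v -2.349 -2.245 3.705
v -1.422 -1.858 2.06
v -2.635 -2.35 3.41
v -1.593 -2.147 1.801
v -2.806 -2.639 3.151
v -1.604 -2.542 1.647
v -2.817 -3.035 2.997
v -1.451 -2.938 1.64
v -2.663 -3.431 2.99
v -1.175 -3.228 1.782
v -2.388 -3.721 3.132
v -0.851 -3.335 2.035
v -2.064 -3.828 3.384
v -0.565 -3.23 2.33
v -1.778 -3.722 3.68
v -0.394 -2.941 2.589
v -1.607 -3.433 3.939
v -0.383 -2.545 2.743
v -1.596 -3.038 4.093
v 1.821 0.696 2.415
v 2.14 0.96 2.918
v 2.68 0.14 2.162
v 2.999 0.404 2.665
v 2.512 -0.016 2.772
v 1.981 0.328 2.929
v 2.839 0.772 2.151
v 2.308 1.116 2.308
v 2.769 1.007 2.755
v 2.567 0.52 3.139
v 2.253 0.58 1.941
v 2.051 0.093 2.325
v 1.905 0.877 2.689
v 2.915 0.223 2.391
v 2.629 -0.024 2.454
v 2.817 0.132 2.75
v 1.811 0.505 2.695
v 1.999 0.66 2.991
v 2.218 0.087 2.905
v 2.821 0.44 2.089
v 3.009 0.595 2.385
v 2.003 0.968 2.33
v 2.191 1.124 2.626
v 2.602 1.013 2.175
v 2.462 1.06 2.889
v 2.968 0.733 2.74
v 2.873 0.949 2.438
v 2.561 1.151 2.53
v 2.344 0.773 3.115
v 2.849 0.447 2.965
v 2.563 0.2 3.028
v 2.25 0.402 3.121
v 2.714 0.801 3.019
v 1.971 0.653 2.115
v 2.476 0.327 1.965
v 2.57 0.698 1.959
v 2.257 0.9 2.052
v 1.852 0.367 2.34
v 2.358 0.04 2.191
v 2.259 -0.051 2.55
v 1.947 0.151 2.642
v 2.106 0.299 2.061
f 2 1 4
f 2 4 3
f 4 1 5
f 4 5 3
f 5 1 6
f 5 6 3
f 6 1 7
f 6 7 3
f 7 1 8
f 7 8 3
f 8 1 9
f 8 9 3
f 9 1 10
f 9 10 3
f 10 1 11
f 10 11 3
f 11 1 12
f 11 12 3
f 12 1 13
f 12 13 3
f 13 1 14
f 13 14 3
f 14 1 2
f 14 2 3
f 16 15 19
f 16 19 17
f 17 19 20
f 17 20 18
f 19 15 21
f 19 21 20
f 20 21 22
f 20 22 18
f 21 15 23
f 21 23 22
f 22 23 24
f 22 24 18
f 23 15 25
f 23 25 24
f 24 25 26
f 24 26 18
f 25 15 27
f 25 27 26
f 26 27 28
f 26 28 18
f 27 15 29
f 27 29 28
f 28 29 30
f 28 30 18
f 29 15 31
f 29 31 30
f 30 31 32
f 30 32 18
f 31 15 33
f 31 33 32
f 32 33 34
f 32 34 18
f 33 15 35
f 33 35 34
f 34 35 36
f 34 36 18
f 35 15 37
f 35 37 36
f 36 37 38
f 36 38 18
f 37 15 39
f 37 39 38
f 38 39 40
f 38 40 18
f 39 15 16
f 39 16 40
f 40 16 17
f 40 17 18
f 41 78 57
f 78 52 81
f 57 81 46
f 78 81 57
f 41 57 53
f 57 46 58
f 53 58 42
f 57 58 53
f 41 53 62
f 53 42 63
f 62 63 48
f 53 63 62
f 41 62 74
f 62 48 77
f 74 77 51
f 62 77 74
f 41 74 78
f 74 51 82
f 78 82 52
f 74 82 78
f 42 58 69
f 58 46 72
f 69 72 50
f 58 72 69
f 46 81 59
f 81 52 80
f 59 80 45
f 81 80 59
f 52 82 79
f 82 51 75
f 79 75 43
f 82 75 79
f 51 77 76
f 77 48 64
f 76 64 47
f 77 64 76
f 48 63 68
f 63 42 65
f 68 65 49
f 63 65 68
f 44 70 56
f 70 50 71
f 56 71 45
f 70 71 56
f 44 56 54
f 56 45 55
f 54 55 43
f 56 55 54
f 44 54 61
f 54 43 60
f 61 60 47
f 54 60 61
f 44 61 66
f 61 47 67
f 66 67 49
f 61 67 66
f 44 66 70
f 66 49 73
f 70 73 50
f 66 73 70
f 45 71 59
f 71 50 72
f 59 72 46
f 71 72 59
f 43 55 79
f 55 45 80
f 79 80 52
f 55 80 79
f 47 60 76
f 60 43 75
f 76 75 51
f 60 75 76
f 49 67 68
f 67 47 64
f 68 64 48
f 67 64 68
f 50 73 69
f 73 49 65
f 69 65 42
f 73 65 69



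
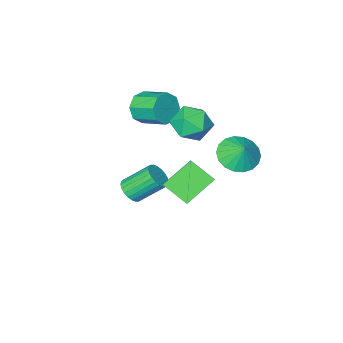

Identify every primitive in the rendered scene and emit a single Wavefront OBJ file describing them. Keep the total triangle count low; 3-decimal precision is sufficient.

v 3.234 1.863 3.174
v 3.578 2.402 3.671
v 2.648 3.019 2.324
v 2.992 3.559 2.821
v 4.788 1.861 2.099
v 5.132 2.401 2.596
v 4.202 3.018 1.249
v 4.546 3.557 1.746
v 3.537 -3.11 -2.37
v 4.062 -2.559 -2.255
v 2.929 -1.739 -1.014
v 2.403 -2.29 -1.13
v 3.902 -2.441 -2.479
v 2.768 -1.621 -1.239
v 3.686 -2.424 -2.688
v 2.552 -1.604 -1.447
v 3.447 -2.512 -2.847
v 2.314 -1.692 -1.607
v 3.222 -2.691 -2.935
v 2.089 -1.871 -1.694
v 3.045 -2.934 -2.936
v 1.911 -2.114 -1.695
v 2.943 -3.203 -2.851
v 1.809 -2.383 -1.611
v 2.931 -3.459 -2.693
v 1.797 -2.639 -1.453
v 3.011 -3.661 -2.486
v 1.878 -2.841 -1.245
v 3.172 -3.779 -2.261
v 2.038 -2.959 -1.021
v 3.388 -3.796 -2.053
v 2.254 -2.976 -0.812
v 3.626 -3.708 -1.893
v 2.493 -2.888 -0.653
v 3.851 -3.529 -1.806
v 2.718 -2.709 -0.565
v 4.029 -3.286 -1.805
v 2.895 -2.466 -0.564
v 4.131 -3.017 -1.889
v 2.997 -2.197 -0.649
v 4.143 -2.761 -2.047
v 3.009 -1.941 -0.807
v 0.935 2.527 3.09
v 1.573 1.76 3.554
v 1.045 3.173 4.01
v 1.896 2.041 3.317
v 2.029 2.419 3.036
v 1.945 2.819 2.765
v 1.661 3.16 2.559
v 1.233 3.376 2.458
v 0.747 3.423 2.482
v 0.298 3.293 2.626
v -0.025 3.012 2.863
v -0.158 2.634 3.144
v -0.074 2.235 3.415
v 0.21 1.893 3.621
v 0.637 1.677 3.722
v 1.124 1.63 3.698
v 1.442 -0.03 2.632
v 2.436 -0.186 3.224
v 0.544 -1.174 3.836
v 1.538 -1.33 4.428
v 1.003 -0.293 4.449
v 1.558 0.414 3.705
v 1.422 -1.774 3.355
v 1.977 -1.067 2.611
v 2.423 -1.264 3.671
v 2.164 -0.349 4.347
v 0.816 -1.011 2.713
v 0.557 -0.096 3.389
v 2.085 -4.208 2.773
v 2.406 -3.767 1.971
v 1.915 -2.331 2.564
v 1.595 -2.772 3.367
v 1.698 -3.985 1.912
v 1.208 -2.548 2.506
v 1.217 -4.333 2.358
v 0.727 -2.896 2.951
v 1.245 -4.608 3.047
v 0.755 -3.172 3.64
v 1.765 -4.649 3.576
v 1.274 -3.213 4.169
v 2.472 -4.432 3.634
v 1.982 -2.995 4.228
v 2.953 -4.084 3.189
v 2.463 -2.647 3.782
v 2.925 -3.808 2.5
v 2.435 -2.372 3.093
f 2 4 1
f 5 2 1
f 1 4 3
f 3 5 1
f 2 8 4
f 6 2 5
f 6 8 2
f 4 8 3
f 7 5 3
f 3 8 7
f 7 6 5
f 8 6 7
f 10 9 13
f 10 13 11
f 11 13 14
f 11 14 12
f 13 9 15
f 13 15 14
f 14 15 16
f 14 16 12
f 15 9 17
f 15 17 16
f 16 17 18
f 16 18 12
f 17 9 19
f 17 19 18
f 18 19 20
f 18 20 12
f 19 9 21
f 19 21 20
f 20 21 22
f 20 22 12
f 21 9 23
f 21 23 22
f 22 23 24
f 22 24 12
f 23 9 25
f 23 25 24
f 24 25 26
f 24 26 12
f 25 9 27
f 25 27 26
f 26 27 28
f 26 28 12
f 27 9 29
f 27 29 28
f 28 29 30
f 28 30 12
f 29 9 31
f 29 31 30
f 30 31 32
f 30 32 12
f 31 9 33
f 31 33 32
f 32 33 34
f 32 34 12
f 33 9 35
f 33 35 34
f 34 35 36
f 34 36 12
f 35 9 37
f 35 37 36
f 36 37 38
f 36 38 12
f 37 9 39
f 37 39 38
f 38 39 40
f 38 40 12
f 39 9 41
f 39 41 40
f 40 41 42
f 40 42 12
f 41 9 10
f 41 10 42
f 42 10 11
f 42 11 12
f 44 43 46
f 44 46 45
f 46 43 47
f 46 47 45
f 47 43 48
f 47 48 45
f 48 43 49
f 48 49 45
f 49 43 50
f 49 50 45
f 50 43 51
f 50 51 45
f 51 43 52
f 51 52 45
f 52 43 53
f 52 53 45
f 53 43 54
f 53 54 45
f 54 43 55
f 54 55 45
f 55 43 56
f 55 56 45
f 56 43 57
f 56 57 45
f 57 43 58
f 57 58 45
f 58 43 44
f 58 44 45
f 59 70 64
f 59 64 60
f 59 60 66
f 59 66 69
f 59 69 70
f 60 64 68
f 64 70 63
f 70 69 61
f 69 66 65
f 66 60 67
f 62 68 63
f 62 63 61
f 62 61 65
f 62 65 67
f 62 67 68
f 63 68 64
f 61 63 70
f 65 61 69
f 67 65 66
f 68 67 60
f 72 71 75
f 72 75 73
f 73 75 76
f 73 76 74
f 75 71 77
f 75 77 76
f 76 77 78
f 76 78 74
f 77 71 79
f 77 79 78
f 78 79 80
f 78 80 74
f 79 71 81
f 79 81 80
f 80 81 82
f 80 82 74
f 81 71 83
f 81 83 82
f 82 83 84
f 82 84 74
f 83 71 85
f 83 85 84
f 84 85 86
f 84 86 74
f 85 71 87
f 85 87 86
f 86 87 88
f 86 88 74
f 87 71 72
f 87 72 88
f 88 72 73
f 88 73 74



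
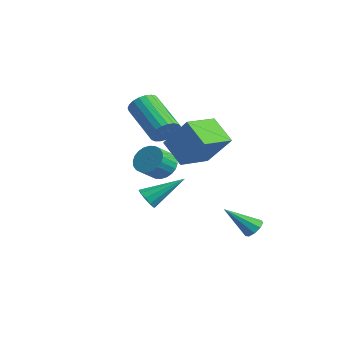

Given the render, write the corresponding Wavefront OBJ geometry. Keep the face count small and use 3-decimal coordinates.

v 3.336 0.938 -1.211
v 3.801 0.685 -1.243
v 2.804 -0.178 -0.089
v 3.815 0.938 -0.984
v 3.605 1.192 -0.832
v 3.269 1.326 -0.857
v 2.965 1.279 -1.048
v 2.834 1.072 -1.316
v 2.939 0.803 -1.534
v 3.229 0.596 -1.602
v 3.569 0.55 -1.487
v -0.517 -1.032 3.305
v -0.171 -0.83 3.891
v -1.998 -0.925 5.001
v -2.343 -1.128 4.415
v -0.254 -0.571 3.776
v -2.081 -0.666 4.887
v -0.383 -0.392 3.58
v -2.21 -0.487 4.69
v -0.535 -0.323 3.336
v -2.361 -0.419 4.447
v -0.683 -0.378 3.087
v -2.51 -0.473 4.197
v -0.803 -0.545 2.875
v -2.63 -0.64 3.986
v -0.874 -0.797 2.738
v -2.7 -0.892 3.849
v -0.882 -1.089 2.699
v -2.709 -1.184 3.809
v -0.828 -1.372 2.764
v -2.654 -1.467 3.875
v -0.719 -1.596 2.923
v -2.546 -1.691 4.034
v -0.576 -1.722 3.148
v -2.403 -1.818 4.259
v -0.422 -1.73 3.4
v -2.249 -1.825 4.511
v -0.285 -1.616 3.636
v -2.112 -1.712 4.746
v -0.188 -1.402 3.814
v -2.014 -1.497 4.925
v -0.147 -1.124 3.904
v -1.974 -1.219 5.015
v -1.161 0.023 1.04
v -2.307 -0.177 2.003
v -1.605 1.61 0.841
v -2.751 1.41 1.803
v -0.009 0.53 2.517
v -1.155 0.33 3.479
v -0.453 2.117 2.317
v -1.599 1.917 3.28
v 3.47 -4.059 1.505
v 3.676 -3.818 1.056
v 3.99 -2.661 2.495
v 3.352 -3.72 1.089
v 3.073 -3.752 1.28
v 2.946 -3.902 1.558
v 3.019 -4.111 1.815
v 3.265 -4.301 1.955
v 3.589 -4.398 1.922
v 3.868 -4.366 1.73
v 3.995 -4.217 1.453
v 3.922 -4.007 1.195
v -2.137 -0.308 0.728
v -1.393 -0.071 0.747
v -1.14 -0.916 1.371
v -1.883 -1.152 1.352
v -1.508 0.073 0.989
v -1.255 -0.771 1.613
v -1.718 0.16 1.192
v -1.465 -0.685 1.815
v -1.992 0.175 1.323
v -1.739 -0.669 1.947
v -2.288 0.117 1.365
v -2.035 -0.728 1.988
v -2.561 -0.006 1.309
v -2.308 -0.85 1.933
v -2.769 -0.175 1.165
v -2.516 -1.019 1.789
v -2.881 -0.364 0.954
v -2.628 -1.208 1.578
v -2.88 -0.544 0.709
v -2.627 -1.389 1.333
v -2.765 -0.689 0.467
v -2.512 -1.533 1.091
v -2.555 -0.775 0.265
v -2.302 -1.62 0.888
v -2.281 -0.791 0.133
v -2.028 -1.635 0.757
v -1.985 -0.732 0.092
v -1.732 -1.577 0.715
v -1.712 -0.61 0.147
v -1.459 -1.454 0.771
v -1.504 -0.441 0.291
v -1.251 -1.285 0.915
v -1.392 -0.252 0.502
v -1.139 -1.096 1.126
f 2 1 4
f 2 4 3
f 4 1 5
f 4 5 3
f 5 1 6
f 5 6 3
f 6 1 7
f 6 7 3
f 7 1 8
f 7 8 3
f 8 1 9
f 8 9 3
f 9 1 10
f 9 10 3
f 10 1 11
f 10 11 3
f 11 1 2
f 11 2 3
f 13 12 16
f 13 16 14
f 14 16 17
f 14 17 15
f 16 12 18
f 16 18 17
f 17 18 19
f 17 19 15
f 18 12 20
f 18 20 19
f 19 20 21
f 19 21 15
f 20 12 22
f 20 22 21
f 21 22 23
f 21 23 15
f 22 12 24
f 22 24 23
f 23 24 25
f 23 25 15
f 24 12 26
f 24 26 25
f 25 26 27
f 25 27 15
f 26 12 28
f 26 28 27
f 27 28 29
f 27 29 15
f 28 12 30
f 28 30 29
f 29 30 31
f 29 31 15
f 30 12 32
f 30 32 31
f 31 32 33
f 31 33 15
f 32 12 34
f 32 34 33
f 33 34 35
f 33 35 15
f 34 12 36
f 34 36 35
f 35 36 37
f 35 37 15
f 36 12 38
f 36 38 37
f 37 38 39
f 37 39 15
f 38 12 40
f 38 40 39
f 39 40 41
f 39 41 15
f 40 12 42
f 40 42 41
f 41 42 43
f 41 43 15
f 42 12 13
f 42 13 43
f 43 13 14
f 43 14 15
f 45 47 44
f 48 45 44
f 44 47 46
f 46 48 44
f 45 51 47
f 49 45 48
f 49 51 45
f 47 51 46
f 50 48 46
f 46 51 50
f 50 49 48
f 51 49 50
f 53 52 55
f 53 55 54
f 55 52 56
f 55 56 54
f 56 52 57
f 56 57 54
f 57 52 58
f 57 58 54
f 58 52 59
f 58 59 54
f 59 52 60
f 59 60 54
f 60 52 61
f 60 61 54
f 61 52 62
f 61 62 54
f 62 52 63
f 62 63 54
f 63 52 53
f 63 53 54
f 65 64 68
f 65 68 66
f 66 68 69
f 66 69 67
f 68 64 70
f 68 70 69
f 69 70 71
f 69 71 67
f 70 64 72
f 70 72 71
f 71 72 73
f 71 73 67
f 72 64 74
f 72 74 73
f 73 74 75
f 73 75 67
f 74 64 76
f 74 76 75
f 75 76 77
f 75 77 67
f 76 64 78
f 76 78 77
f 77 78 79
f 77 79 67
f 78 64 80
f 78 80 79
f 79 80 81
f 79 81 67
f 80 64 82
f 80 82 81
f 81 82 83
f 81 83 67
f 82 64 84
f 82 84 83
f 83 84 85
f 83 85 67
f 84 64 86
f 84 86 85
f 85 86 87
f 85 87 67
f 86 64 88
f 86 88 87
f 87 88 89
f 87 89 67
f 88 64 90
f 88 90 89
f 89 90 91
f 89 91 67
f 90 64 92
f 90 92 91
f 91 92 93
f 91 93 67
f 92 64 94
f 92 94 93
f 93 94 95
f 93 95 67
f 94 64 96
f 94 96 95
f 95 96 97
f 95 97 67
f 96 64 65
f 96 65 97
f 97 65 66
f 97 66 67



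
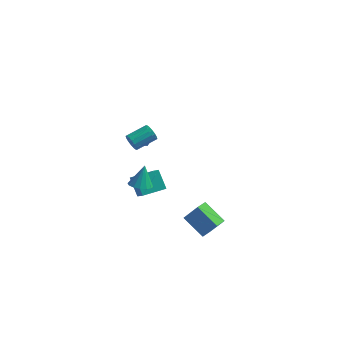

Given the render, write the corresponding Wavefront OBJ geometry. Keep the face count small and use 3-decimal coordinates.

v -1.611 -3.525 3.637
v -1.319 -3.581 3.151
v -0.458 -2.61 3.556
v -0.749 -2.555 4.043
v -1.524 -3.376 3.094
v -0.662 -2.405 3.5
v -1.751 -3.211 3.183
v -0.89 -2.24 3.589
v -1.942 -3.13 3.394
v -1.08 -2.159 3.799
v -2.043 -3.155 3.67
v -1.182 -2.184 4.075
v -2.029 -3.28 3.937
v -1.167 -2.309 4.343
v -1.902 -3.47 4.124
v -1.041 -2.499 4.529
v -1.698 -3.675 4.18
v -0.836 -2.704 4.586
v -1.47 -3.84 4.091
v -0.609 -2.869 4.497
v -1.28 -3.921 3.881
v -0.418 -2.95 4.286
v -1.178 -3.896 3.605
v -0.317 -2.925 4.01
v -1.193 -3.771 3.337
v -0.331 -2.8 3.743
v -3.287 1.526 -0.208
v -3.067 1.811 0.348
v -2.293 1.189 -0.428
v -2.073 1.474 0.128
v -2.467 0.942 0.161
v -3.081 1.15 0.297
v -2.279 1.85 -0.377
v -2.893 2.058 -0.241
v -2.444 2.01 0.244
v -2.56 1.45 0.576
v -2.8 1.55 -0.656
v -2.916 0.99 -0.324
v -1.362 -2.806 -0.604
v -0.648 -2.997 -0.57
v -1.278 -2.254 0.724
v -0.649 -2.643 -0.717
v -0.842 -2.333 -0.834
v -1.173 -2.15 -0.889
v -1.556 -2.143 -0.868
v -1.886 -2.313 -0.776
v -2.076 -2.615 -0.638
v -2.075 -2.969 -0.49
v -1.883 -3.279 -0.374
v -1.551 -3.462 -0.318
v -1.169 -3.47 -0.34
v -0.838 -3.3 -0.432
v -2.867 0.914 -5.074
v -2.219 0.013 -4.095
v -3.565 1.558 -4.018
v -2.917 0.657 -3.04
v -1.723 1.903 -4.92
v -1.075 1.002 -3.942
v -2.421 2.547 -3.865
v -1.773 1.646 -2.886
v 2.741 -4.006 -3.135
v 1.442 -3.492 -2.238
v 2.941 -3.208 -3.303
v 1.642 -2.694 -2.406
v 3.558 -3.966 -1.974
v 2.259 -3.452 -1.077
v 3.758 -3.168 -2.142
v 2.459 -2.654 -1.245
f 2 1 5
f 2 5 3
f 3 5 6
f 3 6 4
f 5 1 7
f 5 7 6
f 6 7 8
f 6 8 4
f 7 1 9
f 7 9 8
f 8 9 10
f 8 10 4
f 9 1 11
f 9 11 10
f 10 11 12
f 10 12 4
f 11 1 13
f 11 13 12
f 12 13 14
f 12 14 4
f 13 1 15
f 13 15 14
f 14 15 16
f 14 16 4
f 15 1 17
f 15 17 16
f 16 17 18
f 16 18 4
f 17 1 19
f 17 19 18
f 18 19 20
f 18 20 4
f 19 1 21
f 19 21 20
f 20 21 22
f 20 22 4
f 21 1 23
f 21 23 22
f 22 23 24
f 22 24 4
f 23 1 25
f 23 25 24
f 24 25 26
f 24 26 4
f 25 1 2
f 25 2 26
f 26 2 3
f 26 3 4
f 27 38 32
f 27 32 28
f 27 28 34
f 27 34 37
f 27 37 38
f 28 32 36
f 32 38 31
f 38 37 29
f 37 34 33
f 34 28 35
f 30 36 31
f 30 31 29
f 30 29 33
f 30 33 35
f 30 35 36
f 31 36 32
f 29 31 38
f 33 29 37
f 35 33 34
f 36 35 28
f 40 39 42
f 40 42 41
f 42 39 43
f 42 43 41
f 43 39 44
f 43 44 41
f 44 39 45
f 44 45 41
f 45 39 46
f 45 46 41
f 46 39 47
f 46 47 41
f 47 39 48
f 47 48 41
f 48 39 49
f 48 49 41
f 49 39 50
f 49 50 41
f 50 39 51
f 50 51 41
f 51 39 52
f 51 52 41
f 52 39 40
f 52 40 41
f 54 56 53
f 57 54 53
f 53 56 55
f 55 57 53
f 54 60 56
f 58 54 57
f 58 60 54
f 56 60 55
f 59 57 55
f 55 60 59
f 59 58 57
f 60 58 59
f 62 64 61
f 65 62 61
f 61 64 63
f 63 65 61
f 62 68 64
f 66 62 65
f 66 68 62
f 64 68 63
f 67 65 63
f 63 68 67
f 67 66 65
f 68 66 67



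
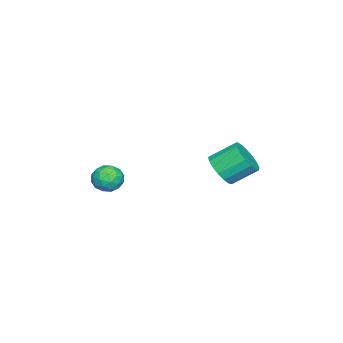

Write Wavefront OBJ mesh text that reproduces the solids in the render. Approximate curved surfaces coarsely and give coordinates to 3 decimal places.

v 1.706 -2.545 -3.629
v 2.503 -2.585 -3.331
v 1.837 -3.815 -4.149
v 2.634 -3.855 -3.851
v 1.976 -3.859 -3.31
v 1.896 -3.074 -2.988
v 2.444 -3.326 -4.492
v 2.364 -2.541 -4.17
v 2.959 -3.068 -3.864
v 2.67 -3.397 -3.134
v 1.67 -3.003 -4.346
v 1.381 -3.332 -3.616
v 2.093 -2.454 -3.434
v 2.247 -3.946 -4.046
v 1.86 -3.948 -3.728
v 2.329 -3.972 -3.553
v 1.736 -2.741 -3.233
v 2.204 -2.765 -3.058
v 1.895 -3.513 -3.045
v 2.136 -3.635 -4.422
v 2.604 -3.659 -4.247
v 2.011 -2.428 -3.927
v 2.48 -2.452 -3.752
v 2.445 -2.887 -4.435
v 2.83 -2.761 -3.573
v 2.907 -3.507 -3.879
v 2.795 -3.196 -4.255
v 2.748 -2.735 -4.066
v 2.66 -2.954 -3.143
v 2.737 -3.7 -3.449
v 2.35 -3.703 -3.131
v 2.303 -3.242 -2.942
v 2.928 -3.238 -3.457
v 1.603 -2.7 -4.031
v 1.68 -3.446 -4.337
v 2.037 -3.158 -4.538
v 1.99 -2.697 -4.349
v 1.433 -2.893 -3.601
v 1.51 -3.639 -3.907
v 1.592 -3.665 -3.414
v 1.545 -3.204 -3.225
v 1.412 -3.162 -4.023
v 1.197 2.148 -2.569
v 1.769 2.787 -3.043
v 1.235 3.931 -2.145
v 0.663 3.292 -1.671
v 1.369 2.792 -3.288
v 0.834 3.936 -2.389
v 0.929 2.649 -3.367
v 0.395 3.794 -2.469
v 0.551 2.392 -3.264
v 0.016 3.536 -2.366
v 0.321 2.078 -3.002
v -0.214 3.223 -2.104
v 0.291 1.781 -2.64
v -0.243 2.925 -1.742
v 0.47 1.567 -2.263
v -0.065 2.712 -1.364
v 0.814 1.487 -1.955
v 0.28 2.631 -1.057
v 1.247 1.558 -1.788
v 0.713 2.702 -0.89
v 1.668 1.764 -1.8
v 1.134 2.909 -0.902
v 1.981 2.058 -1.988
v 1.447 3.203 -1.09
v 2.115 2.373 -2.31
v 1.581 3.517 -1.411
v 2.038 2.636 -2.69
v 1.504 3.78 -1.792
f 1 38 17
f 38 12 41
f 17 41 6
f 38 41 17
f 1 17 13
f 17 6 18
f 13 18 2
f 17 18 13
f 1 13 22
f 13 2 23
f 22 23 8
f 13 23 22
f 1 22 34
f 22 8 37
f 34 37 11
f 22 37 34
f 1 34 38
f 34 11 42
f 38 42 12
f 34 42 38
f 2 18 29
f 18 6 32
f 29 32 10
f 18 32 29
f 6 41 19
f 41 12 40
f 19 40 5
f 41 40 19
f 12 42 39
f 42 11 35
f 39 35 3
f 42 35 39
f 11 37 36
f 37 8 24
f 36 24 7
f 37 24 36
f 8 23 28
f 23 2 25
f 28 25 9
f 23 25 28
f 4 30 16
f 30 10 31
f 16 31 5
f 30 31 16
f 4 16 14
f 16 5 15
f 14 15 3
f 16 15 14
f 4 14 21
f 14 3 20
f 21 20 7
f 14 20 21
f 4 21 26
f 21 7 27
f 26 27 9
f 21 27 26
f 4 26 30
f 26 9 33
f 30 33 10
f 26 33 30
f 5 31 19
f 31 10 32
f 19 32 6
f 31 32 19
f 3 15 39
f 15 5 40
f 39 40 12
f 15 40 39
f 7 20 36
f 20 3 35
f 36 35 11
f 20 35 36
f 9 27 28
f 27 7 24
f 28 24 8
f 27 24 28
f 10 33 29
f 33 9 25
f 29 25 2
f 33 25 29
f 44 43 47
f 44 47 45
f 45 47 48
f 45 48 46
f 47 43 49
f 47 49 48
f 48 49 50
f 48 50 46
f 49 43 51
f 49 51 50
f 50 51 52
f 50 52 46
f 51 43 53
f 51 53 52
f 52 53 54
f 52 54 46
f 53 43 55
f 53 55 54
f 54 55 56
f 54 56 46
f 55 43 57
f 55 57 56
f 56 57 58
f 56 58 46
f 57 43 59
f 57 59 58
f 58 59 60
f 58 60 46
f 59 43 61
f 59 61 60
f 60 61 62
f 60 62 46
f 61 43 63
f 61 63 62
f 62 63 64
f 62 64 46
f 63 43 65
f 63 65 64
f 64 65 66
f 64 66 46
f 65 43 67
f 65 67 66
f 66 67 68
f 66 68 46
f 67 43 69
f 67 69 68
f 68 69 70
f 68 70 46
f 69 43 44
f 69 44 70
f 70 44 45
f 70 45 46

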